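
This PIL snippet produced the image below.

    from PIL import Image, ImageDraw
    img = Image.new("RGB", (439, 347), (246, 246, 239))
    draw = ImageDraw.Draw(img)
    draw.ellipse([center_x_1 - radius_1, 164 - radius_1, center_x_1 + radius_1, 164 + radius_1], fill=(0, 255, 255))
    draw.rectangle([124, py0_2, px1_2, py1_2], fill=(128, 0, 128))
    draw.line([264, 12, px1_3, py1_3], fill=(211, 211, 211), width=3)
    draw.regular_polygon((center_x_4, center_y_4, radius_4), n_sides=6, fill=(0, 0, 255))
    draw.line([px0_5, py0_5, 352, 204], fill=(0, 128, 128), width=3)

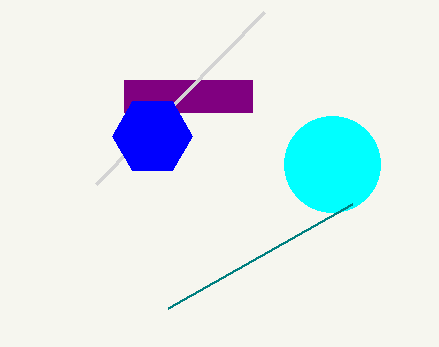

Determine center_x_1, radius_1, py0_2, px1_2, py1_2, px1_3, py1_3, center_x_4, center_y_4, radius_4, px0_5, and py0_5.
center_x_1 = 332
radius_1 = 48
py0_2 = 80
px1_2 = 252
py1_2 = 112
px1_3 = 96
py1_3 = 184
center_x_4 = 152
center_y_4 = 136
radius_4 = 40
px0_5 = 168
py0_5 = 308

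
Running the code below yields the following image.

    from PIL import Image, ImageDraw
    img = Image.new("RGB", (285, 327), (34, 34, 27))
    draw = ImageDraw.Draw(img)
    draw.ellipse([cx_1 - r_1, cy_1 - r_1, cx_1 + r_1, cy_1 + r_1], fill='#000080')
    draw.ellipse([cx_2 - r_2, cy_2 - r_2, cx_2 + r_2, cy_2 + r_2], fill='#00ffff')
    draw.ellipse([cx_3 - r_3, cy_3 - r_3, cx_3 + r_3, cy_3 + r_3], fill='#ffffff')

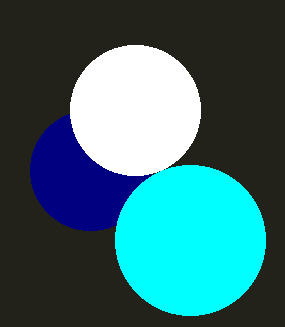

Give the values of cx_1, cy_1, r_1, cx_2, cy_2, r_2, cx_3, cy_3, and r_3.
cx_1 = 90; cy_1 = 170; r_1 = 60; cx_2 = 190; cy_2 = 240; r_2 = 75; cx_3 = 135; cy_3 = 110; r_3 = 65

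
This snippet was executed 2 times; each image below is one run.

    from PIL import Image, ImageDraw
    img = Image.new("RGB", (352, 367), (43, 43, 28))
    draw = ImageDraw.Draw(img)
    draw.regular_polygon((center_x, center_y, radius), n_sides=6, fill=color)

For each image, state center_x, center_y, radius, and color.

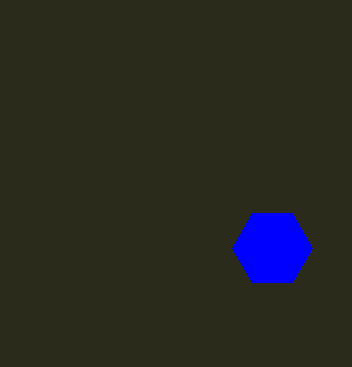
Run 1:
center_x = 272, center_y = 248, radius = 40, color = 'blue'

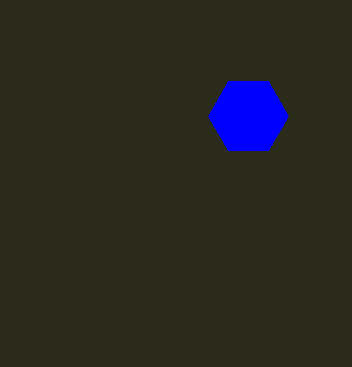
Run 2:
center_x = 248; center_y = 116; radius = 40; color = 'blue'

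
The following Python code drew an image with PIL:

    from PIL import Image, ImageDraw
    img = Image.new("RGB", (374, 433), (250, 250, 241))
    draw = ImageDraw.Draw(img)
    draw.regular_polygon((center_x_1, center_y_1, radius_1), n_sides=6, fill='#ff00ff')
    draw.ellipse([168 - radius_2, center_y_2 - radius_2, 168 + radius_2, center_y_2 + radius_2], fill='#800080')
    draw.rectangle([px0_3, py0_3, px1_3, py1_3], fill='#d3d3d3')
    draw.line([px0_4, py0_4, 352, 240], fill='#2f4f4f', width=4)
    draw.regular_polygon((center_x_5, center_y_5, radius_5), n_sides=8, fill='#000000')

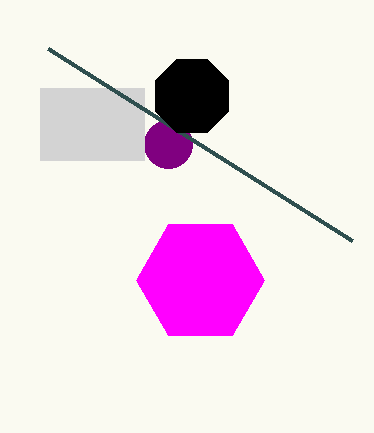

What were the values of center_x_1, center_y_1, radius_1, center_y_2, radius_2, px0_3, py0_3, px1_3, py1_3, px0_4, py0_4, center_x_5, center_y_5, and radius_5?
center_x_1 = 200; center_y_1 = 280; radius_1 = 64; center_y_2 = 144; radius_2 = 24; px0_3 = 40; py0_3 = 88; px1_3 = 144; py1_3 = 160; px0_4 = 48; py0_4 = 48; center_x_5 = 192; center_y_5 = 96; radius_5 = 40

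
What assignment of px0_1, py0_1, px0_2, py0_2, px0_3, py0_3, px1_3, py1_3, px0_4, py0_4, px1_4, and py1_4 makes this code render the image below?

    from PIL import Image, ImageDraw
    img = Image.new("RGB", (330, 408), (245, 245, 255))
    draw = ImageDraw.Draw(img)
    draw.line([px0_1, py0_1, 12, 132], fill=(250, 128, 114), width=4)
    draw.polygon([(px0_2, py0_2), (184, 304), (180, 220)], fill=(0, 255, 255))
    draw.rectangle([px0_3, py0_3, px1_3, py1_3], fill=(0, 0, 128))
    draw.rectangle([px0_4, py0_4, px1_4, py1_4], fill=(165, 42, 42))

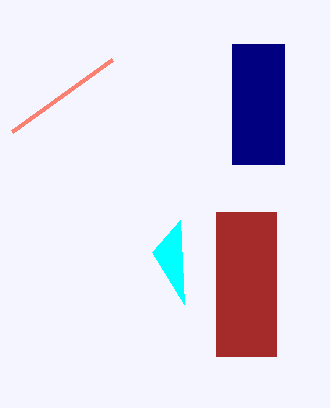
px0_1 = 112; py0_1 = 60; px0_2 = 152; py0_2 = 252; px0_3 = 232; py0_3 = 44; px1_3 = 284; py1_3 = 164; px0_4 = 216; py0_4 = 212; px1_4 = 276; py1_4 = 356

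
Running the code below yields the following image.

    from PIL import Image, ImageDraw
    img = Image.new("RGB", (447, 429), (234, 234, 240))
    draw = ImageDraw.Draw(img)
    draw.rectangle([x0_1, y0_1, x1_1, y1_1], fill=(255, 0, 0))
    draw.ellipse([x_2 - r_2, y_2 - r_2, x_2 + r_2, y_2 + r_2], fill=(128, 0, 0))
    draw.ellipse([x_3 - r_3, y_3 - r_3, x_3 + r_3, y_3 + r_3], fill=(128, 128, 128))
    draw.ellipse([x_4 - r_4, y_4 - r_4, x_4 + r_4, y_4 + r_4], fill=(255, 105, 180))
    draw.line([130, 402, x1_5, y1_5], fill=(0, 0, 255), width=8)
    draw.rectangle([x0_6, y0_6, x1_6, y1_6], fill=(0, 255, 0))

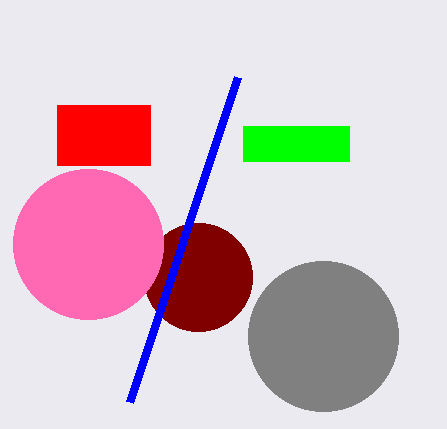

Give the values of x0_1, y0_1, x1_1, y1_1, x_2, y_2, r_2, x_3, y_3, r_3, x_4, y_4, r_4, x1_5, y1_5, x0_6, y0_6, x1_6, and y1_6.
x0_1 = 57, y0_1 = 105, x1_1 = 150, y1_1 = 165, x_2 = 198, y_2 = 277, r_2 = 54, x_3 = 323, y_3 = 336, r_3 = 75, x_4 = 88, y_4 = 244, r_4 = 75, x1_5 = 238, y1_5 = 77, x0_6 = 243, y0_6 = 126, x1_6 = 349, y1_6 = 161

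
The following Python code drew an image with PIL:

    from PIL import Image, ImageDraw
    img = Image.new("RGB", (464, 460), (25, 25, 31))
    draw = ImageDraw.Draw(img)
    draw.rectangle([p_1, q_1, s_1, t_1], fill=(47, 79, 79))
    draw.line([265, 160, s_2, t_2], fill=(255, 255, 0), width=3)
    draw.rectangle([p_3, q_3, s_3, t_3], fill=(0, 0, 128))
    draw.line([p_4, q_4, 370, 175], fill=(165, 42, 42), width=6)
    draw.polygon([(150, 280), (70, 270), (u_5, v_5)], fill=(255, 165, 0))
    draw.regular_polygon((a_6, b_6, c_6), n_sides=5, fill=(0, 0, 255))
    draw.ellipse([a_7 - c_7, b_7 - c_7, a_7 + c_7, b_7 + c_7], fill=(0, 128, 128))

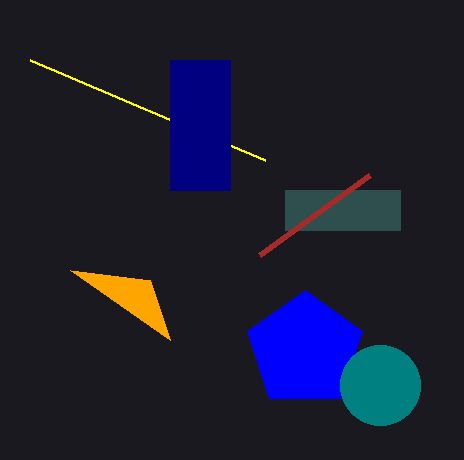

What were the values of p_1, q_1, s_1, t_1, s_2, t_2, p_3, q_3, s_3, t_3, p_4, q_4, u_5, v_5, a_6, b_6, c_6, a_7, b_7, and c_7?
p_1 = 285
q_1 = 190
s_1 = 400
t_1 = 230
s_2 = 30
t_2 = 60
p_3 = 170
q_3 = 60
s_3 = 230
t_3 = 190
p_4 = 260
q_4 = 255
u_5 = 170
v_5 = 340
a_6 = 305
b_6 = 350
c_6 = 60
a_7 = 380
b_7 = 385
c_7 = 40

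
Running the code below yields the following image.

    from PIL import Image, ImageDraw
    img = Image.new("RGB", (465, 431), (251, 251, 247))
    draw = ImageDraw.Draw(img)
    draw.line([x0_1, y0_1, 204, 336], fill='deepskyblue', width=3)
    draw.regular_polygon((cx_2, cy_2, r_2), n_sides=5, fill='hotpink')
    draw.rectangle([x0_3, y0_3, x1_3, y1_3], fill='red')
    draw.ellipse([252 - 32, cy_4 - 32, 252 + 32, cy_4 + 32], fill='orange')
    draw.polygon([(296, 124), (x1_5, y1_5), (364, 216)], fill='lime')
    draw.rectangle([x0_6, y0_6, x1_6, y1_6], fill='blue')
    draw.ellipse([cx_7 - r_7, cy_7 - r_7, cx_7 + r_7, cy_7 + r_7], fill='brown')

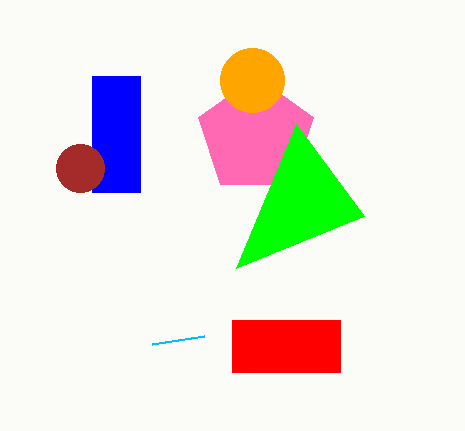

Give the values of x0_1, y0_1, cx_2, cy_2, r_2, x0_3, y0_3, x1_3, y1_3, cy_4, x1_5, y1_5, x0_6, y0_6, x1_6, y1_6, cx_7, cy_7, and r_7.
x0_1 = 152, y0_1 = 344, cx_2 = 256, cy_2 = 136, r_2 = 60, x0_3 = 232, y0_3 = 320, x1_3 = 340, y1_3 = 372, cy_4 = 80, x1_5 = 236, y1_5 = 268, x0_6 = 92, y0_6 = 76, x1_6 = 140, y1_6 = 192, cx_7 = 80, cy_7 = 168, r_7 = 24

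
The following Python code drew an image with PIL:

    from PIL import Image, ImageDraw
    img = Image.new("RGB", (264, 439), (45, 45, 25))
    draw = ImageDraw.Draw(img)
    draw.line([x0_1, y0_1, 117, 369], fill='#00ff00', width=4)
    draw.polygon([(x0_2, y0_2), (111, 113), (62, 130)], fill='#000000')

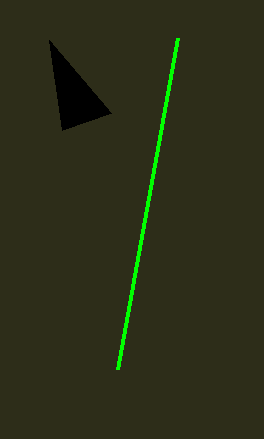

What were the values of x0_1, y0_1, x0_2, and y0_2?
x0_1 = 177; y0_1 = 38; x0_2 = 49; y0_2 = 40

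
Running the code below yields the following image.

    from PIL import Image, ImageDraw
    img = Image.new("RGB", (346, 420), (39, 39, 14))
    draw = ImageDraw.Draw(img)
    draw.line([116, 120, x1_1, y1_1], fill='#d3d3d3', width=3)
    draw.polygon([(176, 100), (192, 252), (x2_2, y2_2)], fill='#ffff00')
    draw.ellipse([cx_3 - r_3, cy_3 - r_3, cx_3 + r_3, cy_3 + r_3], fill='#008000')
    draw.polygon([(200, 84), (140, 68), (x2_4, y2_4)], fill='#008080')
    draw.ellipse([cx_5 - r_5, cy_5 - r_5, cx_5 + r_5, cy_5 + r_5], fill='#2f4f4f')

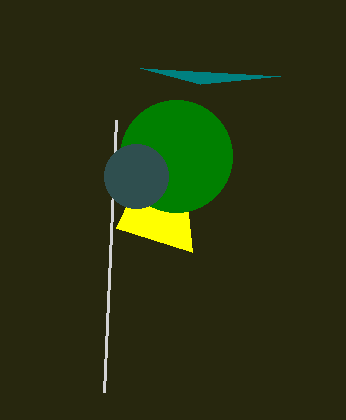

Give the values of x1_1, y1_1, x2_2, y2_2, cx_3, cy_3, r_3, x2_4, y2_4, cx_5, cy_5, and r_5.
x1_1 = 104
y1_1 = 392
x2_2 = 116
y2_2 = 228
cx_3 = 176
cy_3 = 156
r_3 = 56
x2_4 = 280
y2_4 = 76
cx_5 = 136
cy_5 = 176
r_5 = 32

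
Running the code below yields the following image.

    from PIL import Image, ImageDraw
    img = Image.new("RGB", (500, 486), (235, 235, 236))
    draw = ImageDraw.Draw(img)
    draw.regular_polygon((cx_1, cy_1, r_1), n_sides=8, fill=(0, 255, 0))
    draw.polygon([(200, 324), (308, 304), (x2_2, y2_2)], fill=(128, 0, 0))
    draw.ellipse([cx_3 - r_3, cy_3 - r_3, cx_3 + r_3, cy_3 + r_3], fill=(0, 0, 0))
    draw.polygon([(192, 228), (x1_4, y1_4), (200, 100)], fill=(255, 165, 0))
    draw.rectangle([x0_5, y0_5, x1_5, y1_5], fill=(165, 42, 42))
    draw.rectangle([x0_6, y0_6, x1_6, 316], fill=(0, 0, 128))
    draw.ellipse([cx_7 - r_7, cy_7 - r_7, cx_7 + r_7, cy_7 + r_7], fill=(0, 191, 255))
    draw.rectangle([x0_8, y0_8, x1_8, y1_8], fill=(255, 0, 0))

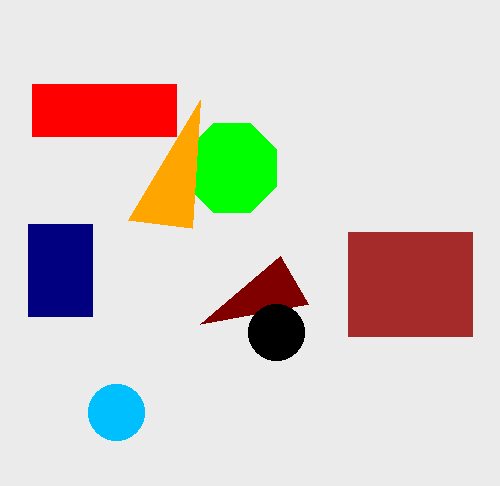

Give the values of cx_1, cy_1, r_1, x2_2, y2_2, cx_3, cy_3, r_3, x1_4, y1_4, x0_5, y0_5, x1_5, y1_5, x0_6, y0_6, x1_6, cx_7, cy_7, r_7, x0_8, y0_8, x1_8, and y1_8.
cx_1 = 232; cy_1 = 168; r_1 = 48; x2_2 = 280; y2_2 = 256; cx_3 = 276; cy_3 = 332; r_3 = 28; x1_4 = 128; y1_4 = 220; x0_5 = 348; y0_5 = 232; x1_5 = 472; y1_5 = 336; x0_6 = 28; y0_6 = 224; x1_6 = 92; cx_7 = 116; cy_7 = 412; r_7 = 28; x0_8 = 32; y0_8 = 84; x1_8 = 176; y1_8 = 136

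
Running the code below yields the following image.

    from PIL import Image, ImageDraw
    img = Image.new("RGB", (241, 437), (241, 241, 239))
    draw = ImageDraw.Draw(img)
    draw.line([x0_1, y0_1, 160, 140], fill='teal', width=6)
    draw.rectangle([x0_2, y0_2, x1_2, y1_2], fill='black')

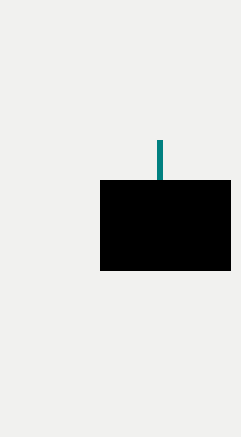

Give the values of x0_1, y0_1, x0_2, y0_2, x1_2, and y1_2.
x0_1 = 160; y0_1 = 180; x0_2 = 100; y0_2 = 180; x1_2 = 230; y1_2 = 270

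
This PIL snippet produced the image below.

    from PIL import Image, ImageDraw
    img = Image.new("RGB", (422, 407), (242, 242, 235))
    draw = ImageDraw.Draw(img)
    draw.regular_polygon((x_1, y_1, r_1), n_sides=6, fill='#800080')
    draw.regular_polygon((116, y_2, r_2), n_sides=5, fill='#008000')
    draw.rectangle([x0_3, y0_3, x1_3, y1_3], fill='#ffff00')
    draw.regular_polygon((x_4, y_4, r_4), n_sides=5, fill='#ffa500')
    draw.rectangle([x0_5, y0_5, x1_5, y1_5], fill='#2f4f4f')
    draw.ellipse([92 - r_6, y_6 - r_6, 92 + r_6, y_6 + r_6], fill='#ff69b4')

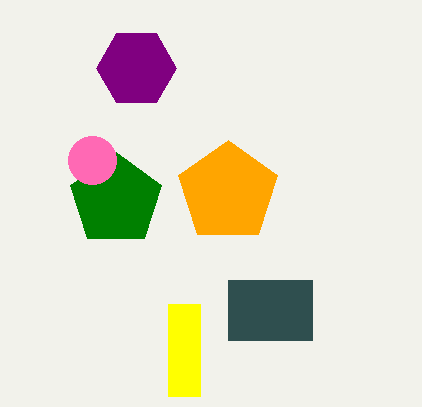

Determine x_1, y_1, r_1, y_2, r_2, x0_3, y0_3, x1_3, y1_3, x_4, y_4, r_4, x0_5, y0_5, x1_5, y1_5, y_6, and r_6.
x_1 = 136; y_1 = 68; r_1 = 40; y_2 = 200; r_2 = 48; x0_3 = 168; y0_3 = 304; x1_3 = 200; y1_3 = 396; x_4 = 228; y_4 = 192; r_4 = 52; x0_5 = 228; y0_5 = 280; x1_5 = 312; y1_5 = 340; y_6 = 160; r_6 = 24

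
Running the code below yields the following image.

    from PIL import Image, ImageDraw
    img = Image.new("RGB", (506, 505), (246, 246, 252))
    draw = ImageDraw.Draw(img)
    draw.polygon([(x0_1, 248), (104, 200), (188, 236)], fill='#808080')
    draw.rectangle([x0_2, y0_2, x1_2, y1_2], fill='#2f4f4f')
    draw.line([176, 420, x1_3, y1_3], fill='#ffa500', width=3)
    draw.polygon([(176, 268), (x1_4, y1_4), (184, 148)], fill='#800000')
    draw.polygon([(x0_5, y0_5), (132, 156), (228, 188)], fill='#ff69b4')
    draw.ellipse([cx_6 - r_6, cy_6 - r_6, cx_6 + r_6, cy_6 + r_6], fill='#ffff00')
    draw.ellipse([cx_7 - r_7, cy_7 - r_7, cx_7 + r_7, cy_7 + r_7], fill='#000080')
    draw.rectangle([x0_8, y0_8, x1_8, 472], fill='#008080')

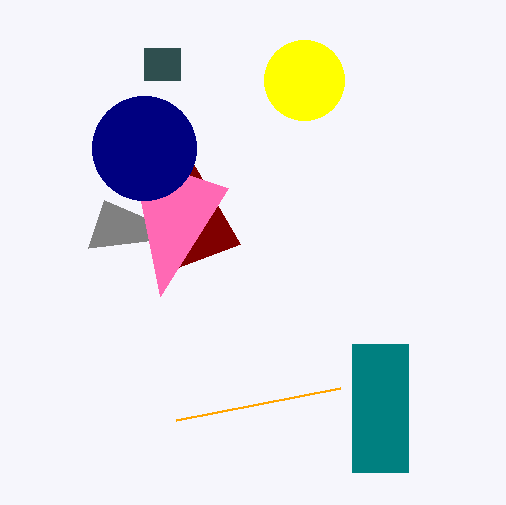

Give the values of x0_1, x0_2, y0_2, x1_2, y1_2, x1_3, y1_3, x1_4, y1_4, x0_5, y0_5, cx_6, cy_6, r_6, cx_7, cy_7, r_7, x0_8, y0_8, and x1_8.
x0_1 = 88, x0_2 = 144, y0_2 = 48, x1_2 = 180, y1_2 = 80, x1_3 = 340, y1_3 = 388, x1_4 = 240, y1_4 = 244, x0_5 = 160, y0_5 = 296, cx_6 = 304, cy_6 = 80, r_6 = 40, cx_7 = 144, cy_7 = 148, r_7 = 52, x0_8 = 352, y0_8 = 344, x1_8 = 408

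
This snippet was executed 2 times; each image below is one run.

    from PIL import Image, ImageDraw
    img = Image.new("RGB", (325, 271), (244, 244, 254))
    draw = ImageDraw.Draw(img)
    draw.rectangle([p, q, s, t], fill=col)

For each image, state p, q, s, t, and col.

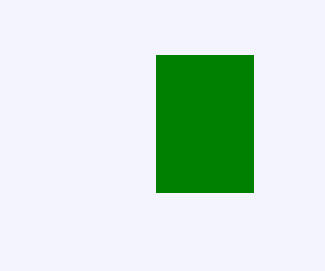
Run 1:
p = 156; q = 55; s = 253; t = 192; col = 'green'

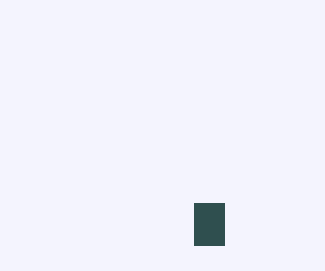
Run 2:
p = 194
q = 203
s = 224
t = 245
col = 'darkslategray'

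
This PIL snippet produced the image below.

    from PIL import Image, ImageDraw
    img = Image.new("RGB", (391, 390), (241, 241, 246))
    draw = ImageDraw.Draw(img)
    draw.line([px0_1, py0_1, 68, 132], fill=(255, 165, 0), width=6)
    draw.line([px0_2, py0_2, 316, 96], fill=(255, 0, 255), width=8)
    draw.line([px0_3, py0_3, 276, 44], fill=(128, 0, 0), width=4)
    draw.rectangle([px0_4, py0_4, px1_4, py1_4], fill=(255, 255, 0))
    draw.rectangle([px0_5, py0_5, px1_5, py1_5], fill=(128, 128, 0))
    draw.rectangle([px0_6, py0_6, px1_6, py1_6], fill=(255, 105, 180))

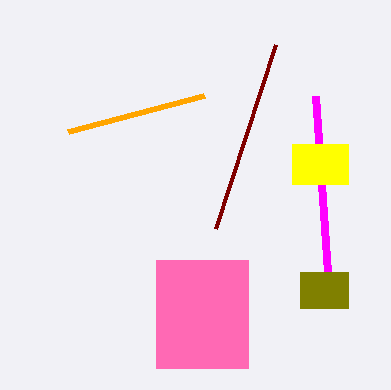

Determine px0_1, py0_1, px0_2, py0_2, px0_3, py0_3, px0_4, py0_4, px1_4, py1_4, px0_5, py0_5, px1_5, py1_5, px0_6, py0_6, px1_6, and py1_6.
px0_1 = 204, py0_1 = 96, px0_2 = 328, py0_2 = 272, px0_3 = 216, py0_3 = 228, px0_4 = 292, py0_4 = 144, px1_4 = 348, py1_4 = 184, px0_5 = 300, py0_5 = 272, px1_5 = 348, py1_5 = 308, px0_6 = 156, py0_6 = 260, px1_6 = 248, py1_6 = 368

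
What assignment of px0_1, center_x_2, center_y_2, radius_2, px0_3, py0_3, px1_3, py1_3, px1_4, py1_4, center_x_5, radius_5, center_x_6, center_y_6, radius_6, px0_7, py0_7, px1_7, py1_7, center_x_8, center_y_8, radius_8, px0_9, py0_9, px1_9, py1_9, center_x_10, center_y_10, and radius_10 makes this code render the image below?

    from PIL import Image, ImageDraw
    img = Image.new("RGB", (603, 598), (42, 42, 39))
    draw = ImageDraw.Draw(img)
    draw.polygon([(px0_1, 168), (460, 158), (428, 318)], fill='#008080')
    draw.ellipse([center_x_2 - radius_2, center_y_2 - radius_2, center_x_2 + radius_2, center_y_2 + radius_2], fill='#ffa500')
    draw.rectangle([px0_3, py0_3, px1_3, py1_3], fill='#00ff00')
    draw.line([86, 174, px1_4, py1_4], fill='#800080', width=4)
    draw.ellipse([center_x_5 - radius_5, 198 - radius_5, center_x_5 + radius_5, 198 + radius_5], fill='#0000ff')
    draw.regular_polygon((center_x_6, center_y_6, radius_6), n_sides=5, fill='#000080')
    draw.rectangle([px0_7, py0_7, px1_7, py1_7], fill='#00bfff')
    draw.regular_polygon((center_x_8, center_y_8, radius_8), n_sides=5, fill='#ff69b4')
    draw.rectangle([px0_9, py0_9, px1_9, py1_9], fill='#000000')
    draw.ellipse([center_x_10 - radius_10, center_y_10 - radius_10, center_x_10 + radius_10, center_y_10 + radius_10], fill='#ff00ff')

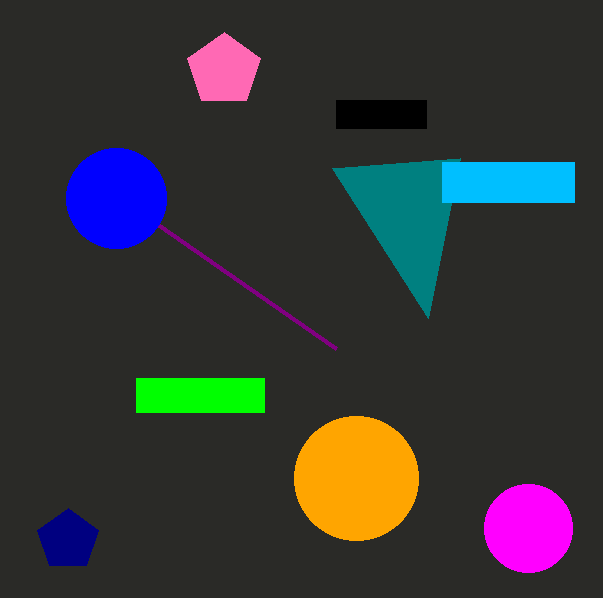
px0_1 = 332, center_x_2 = 356, center_y_2 = 478, radius_2 = 62, px0_3 = 136, py0_3 = 378, px1_3 = 264, py1_3 = 412, px1_4 = 336, py1_4 = 348, center_x_5 = 116, radius_5 = 50, center_x_6 = 68, center_y_6 = 540, radius_6 = 32, px0_7 = 442, py0_7 = 162, px1_7 = 574, py1_7 = 202, center_x_8 = 224, center_y_8 = 70, radius_8 = 38, px0_9 = 336, py0_9 = 100, px1_9 = 426, py1_9 = 128, center_x_10 = 528, center_y_10 = 528, radius_10 = 44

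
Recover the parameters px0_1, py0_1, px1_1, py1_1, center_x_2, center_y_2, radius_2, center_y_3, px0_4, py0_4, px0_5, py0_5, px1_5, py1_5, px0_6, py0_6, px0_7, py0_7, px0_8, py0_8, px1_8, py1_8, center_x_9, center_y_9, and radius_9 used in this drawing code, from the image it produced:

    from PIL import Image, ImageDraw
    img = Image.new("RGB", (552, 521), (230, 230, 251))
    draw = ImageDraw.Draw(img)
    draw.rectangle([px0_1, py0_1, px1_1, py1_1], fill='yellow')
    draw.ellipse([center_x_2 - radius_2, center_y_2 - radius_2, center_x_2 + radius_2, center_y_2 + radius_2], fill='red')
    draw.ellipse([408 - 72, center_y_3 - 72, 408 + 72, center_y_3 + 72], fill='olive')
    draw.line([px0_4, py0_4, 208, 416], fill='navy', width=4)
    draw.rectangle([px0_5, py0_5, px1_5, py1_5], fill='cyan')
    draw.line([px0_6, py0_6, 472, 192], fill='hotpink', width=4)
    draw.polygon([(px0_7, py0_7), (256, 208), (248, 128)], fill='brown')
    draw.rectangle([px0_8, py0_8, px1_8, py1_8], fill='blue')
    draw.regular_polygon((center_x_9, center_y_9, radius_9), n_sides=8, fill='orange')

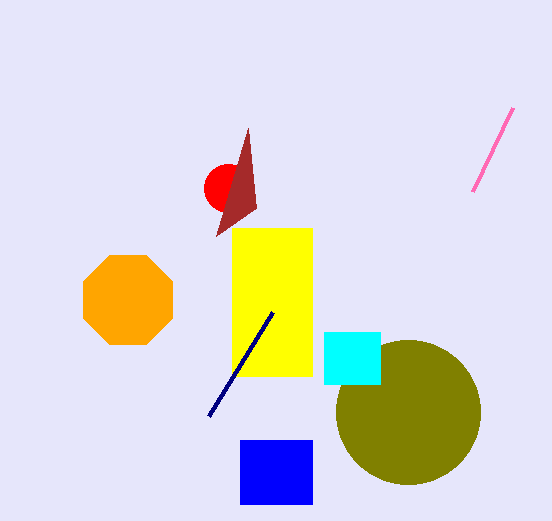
px0_1 = 232, py0_1 = 228, px1_1 = 312, py1_1 = 376, center_x_2 = 228, center_y_2 = 188, radius_2 = 24, center_y_3 = 412, px0_4 = 272, py0_4 = 312, px0_5 = 324, py0_5 = 332, px1_5 = 380, py1_5 = 384, px0_6 = 512, py0_6 = 108, px0_7 = 216, py0_7 = 236, px0_8 = 240, py0_8 = 440, px1_8 = 312, py1_8 = 504, center_x_9 = 128, center_y_9 = 300, radius_9 = 48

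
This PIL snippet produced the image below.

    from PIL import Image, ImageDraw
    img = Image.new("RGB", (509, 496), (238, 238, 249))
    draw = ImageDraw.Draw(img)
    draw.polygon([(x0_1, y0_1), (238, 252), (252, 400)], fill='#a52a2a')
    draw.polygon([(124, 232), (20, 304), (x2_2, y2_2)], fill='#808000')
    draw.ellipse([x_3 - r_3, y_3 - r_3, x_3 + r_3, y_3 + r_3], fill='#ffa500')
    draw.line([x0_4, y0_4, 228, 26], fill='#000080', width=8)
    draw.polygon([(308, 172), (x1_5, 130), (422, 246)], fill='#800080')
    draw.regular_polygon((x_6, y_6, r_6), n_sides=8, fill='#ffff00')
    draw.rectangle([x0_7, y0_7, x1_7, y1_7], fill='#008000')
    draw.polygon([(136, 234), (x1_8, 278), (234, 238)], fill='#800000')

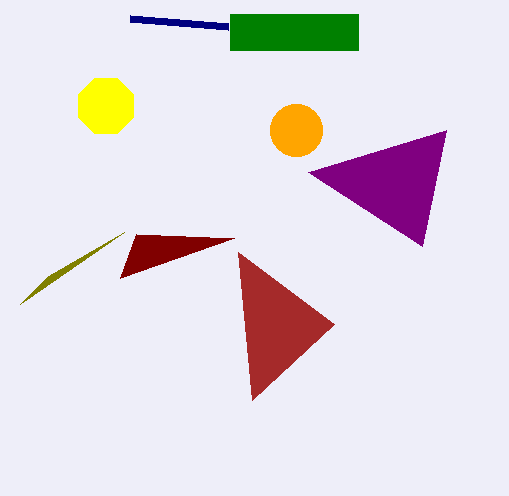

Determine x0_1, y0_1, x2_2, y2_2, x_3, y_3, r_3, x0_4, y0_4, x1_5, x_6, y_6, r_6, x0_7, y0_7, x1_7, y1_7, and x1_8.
x0_1 = 334
y0_1 = 324
x2_2 = 48
y2_2 = 276
x_3 = 296
y_3 = 130
r_3 = 26
x0_4 = 130
y0_4 = 18
x1_5 = 446
x_6 = 106
y_6 = 106
r_6 = 30
x0_7 = 230
y0_7 = 14
x1_7 = 358
y1_7 = 50
x1_8 = 120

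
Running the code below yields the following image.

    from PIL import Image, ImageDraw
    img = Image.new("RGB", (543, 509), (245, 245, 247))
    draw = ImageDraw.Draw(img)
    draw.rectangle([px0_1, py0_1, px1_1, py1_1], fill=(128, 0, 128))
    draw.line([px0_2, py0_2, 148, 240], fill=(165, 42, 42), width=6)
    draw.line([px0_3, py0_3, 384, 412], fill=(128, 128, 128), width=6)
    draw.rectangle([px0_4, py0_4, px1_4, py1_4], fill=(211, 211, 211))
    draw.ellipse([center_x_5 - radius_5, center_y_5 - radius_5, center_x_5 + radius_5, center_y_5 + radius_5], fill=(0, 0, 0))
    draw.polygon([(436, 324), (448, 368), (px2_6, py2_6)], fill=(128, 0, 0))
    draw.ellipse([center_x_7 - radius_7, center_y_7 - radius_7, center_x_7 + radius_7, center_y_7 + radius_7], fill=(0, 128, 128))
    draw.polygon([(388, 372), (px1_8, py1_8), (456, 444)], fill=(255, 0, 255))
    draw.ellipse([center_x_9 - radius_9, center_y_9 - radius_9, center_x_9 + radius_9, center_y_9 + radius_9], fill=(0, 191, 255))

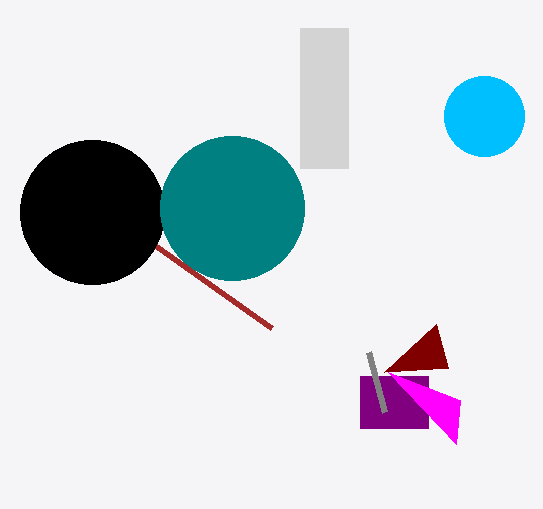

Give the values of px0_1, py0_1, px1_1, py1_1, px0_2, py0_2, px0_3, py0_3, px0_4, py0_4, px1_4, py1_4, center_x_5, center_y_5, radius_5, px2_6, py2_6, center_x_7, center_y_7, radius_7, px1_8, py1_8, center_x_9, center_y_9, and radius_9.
px0_1 = 360; py0_1 = 376; px1_1 = 428; py1_1 = 428; px0_2 = 272; py0_2 = 328; px0_3 = 368; py0_3 = 352; px0_4 = 300; py0_4 = 28; px1_4 = 348; py1_4 = 168; center_x_5 = 92; center_y_5 = 212; radius_5 = 72; px2_6 = 384; py2_6 = 372; center_x_7 = 232; center_y_7 = 208; radius_7 = 72; px1_8 = 460; py1_8 = 400; center_x_9 = 484; center_y_9 = 116; radius_9 = 40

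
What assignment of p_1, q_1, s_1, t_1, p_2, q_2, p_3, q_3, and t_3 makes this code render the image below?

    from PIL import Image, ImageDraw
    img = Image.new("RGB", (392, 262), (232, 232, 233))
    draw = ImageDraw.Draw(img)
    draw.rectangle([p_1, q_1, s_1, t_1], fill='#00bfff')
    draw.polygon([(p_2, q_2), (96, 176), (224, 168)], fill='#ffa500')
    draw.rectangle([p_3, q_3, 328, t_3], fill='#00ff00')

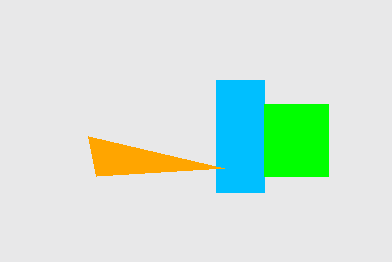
p_1 = 216; q_1 = 80; s_1 = 264; t_1 = 192; p_2 = 88; q_2 = 136; p_3 = 264; q_3 = 104; t_3 = 176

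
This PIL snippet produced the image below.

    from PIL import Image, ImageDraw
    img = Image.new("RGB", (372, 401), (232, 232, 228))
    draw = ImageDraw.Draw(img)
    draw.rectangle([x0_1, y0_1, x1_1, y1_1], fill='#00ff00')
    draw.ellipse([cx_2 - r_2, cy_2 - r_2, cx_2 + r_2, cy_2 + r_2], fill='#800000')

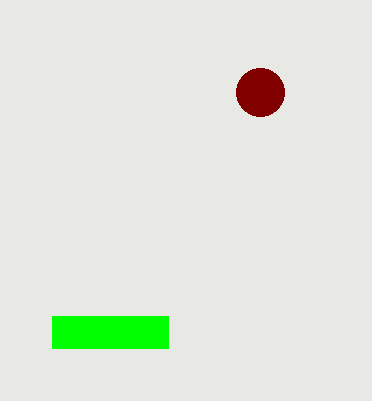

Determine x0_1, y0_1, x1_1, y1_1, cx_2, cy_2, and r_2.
x0_1 = 52, y0_1 = 316, x1_1 = 168, y1_1 = 348, cx_2 = 260, cy_2 = 92, r_2 = 24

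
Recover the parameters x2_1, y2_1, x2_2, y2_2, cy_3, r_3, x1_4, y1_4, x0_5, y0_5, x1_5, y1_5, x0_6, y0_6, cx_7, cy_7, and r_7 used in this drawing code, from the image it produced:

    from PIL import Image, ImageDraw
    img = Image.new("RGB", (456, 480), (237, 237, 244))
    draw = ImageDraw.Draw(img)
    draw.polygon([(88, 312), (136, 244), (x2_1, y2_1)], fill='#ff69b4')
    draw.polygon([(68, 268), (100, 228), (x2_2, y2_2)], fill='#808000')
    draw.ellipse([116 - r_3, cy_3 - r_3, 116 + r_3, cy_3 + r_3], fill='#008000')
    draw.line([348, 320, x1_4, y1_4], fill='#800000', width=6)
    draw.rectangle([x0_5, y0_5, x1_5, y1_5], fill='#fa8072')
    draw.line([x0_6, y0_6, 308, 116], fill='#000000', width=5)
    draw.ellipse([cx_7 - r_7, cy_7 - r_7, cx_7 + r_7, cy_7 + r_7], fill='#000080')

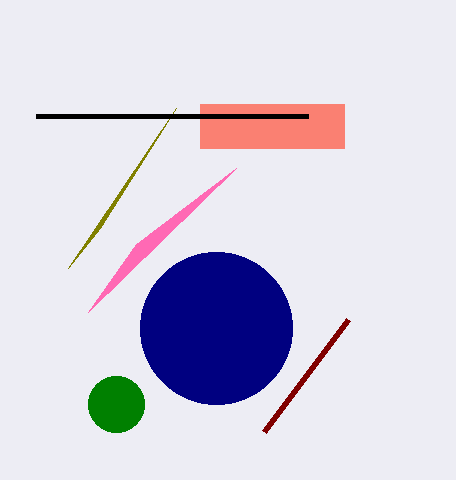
x2_1 = 236, y2_1 = 168, x2_2 = 176, y2_2 = 108, cy_3 = 404, r_3 = 28, x1_4 = 264, y1_4 = 432, x0_5 = 200, y0_5 = 104, x1_5 = 344, y1_5 = 148, x0_6 = 36, y0_6 = 116, cx_7 = 216, cy_7 = 328, r_7 = 76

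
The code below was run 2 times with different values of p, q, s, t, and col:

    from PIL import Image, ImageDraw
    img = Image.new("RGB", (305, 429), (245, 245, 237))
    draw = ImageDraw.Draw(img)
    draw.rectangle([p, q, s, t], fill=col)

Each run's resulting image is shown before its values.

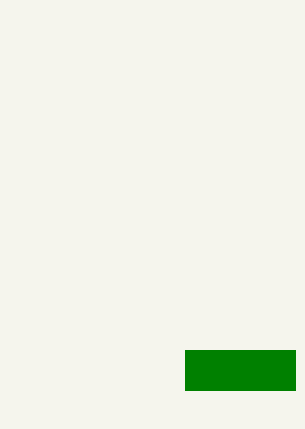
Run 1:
p = 185, q = 350, s = 295, t = 390, col = 'green'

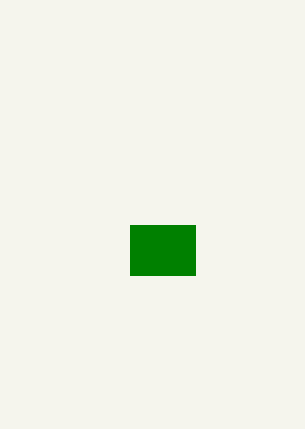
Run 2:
p = 130
q = 225
s = 195
t = 275
col = 'green'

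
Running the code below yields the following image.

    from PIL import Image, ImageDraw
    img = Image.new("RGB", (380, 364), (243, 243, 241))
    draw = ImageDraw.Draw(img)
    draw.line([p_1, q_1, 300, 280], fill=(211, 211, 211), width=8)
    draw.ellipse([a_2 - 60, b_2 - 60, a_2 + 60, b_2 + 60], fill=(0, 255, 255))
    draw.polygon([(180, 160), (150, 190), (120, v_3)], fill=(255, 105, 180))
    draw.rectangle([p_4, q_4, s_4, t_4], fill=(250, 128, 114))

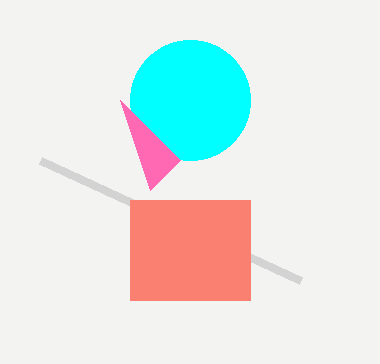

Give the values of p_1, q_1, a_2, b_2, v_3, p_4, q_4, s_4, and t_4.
p_1 = 40; q_1 = 160; a_2 = 190; b_2 = 100; v_3 = 100; p_4 = 130; q_4 = 200; s_4 = 250; t_4 = 300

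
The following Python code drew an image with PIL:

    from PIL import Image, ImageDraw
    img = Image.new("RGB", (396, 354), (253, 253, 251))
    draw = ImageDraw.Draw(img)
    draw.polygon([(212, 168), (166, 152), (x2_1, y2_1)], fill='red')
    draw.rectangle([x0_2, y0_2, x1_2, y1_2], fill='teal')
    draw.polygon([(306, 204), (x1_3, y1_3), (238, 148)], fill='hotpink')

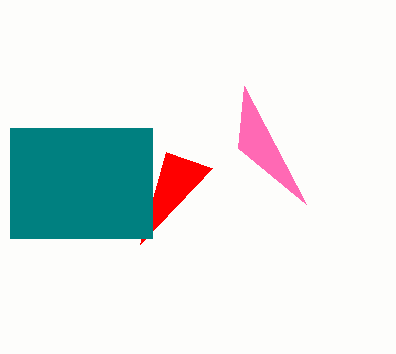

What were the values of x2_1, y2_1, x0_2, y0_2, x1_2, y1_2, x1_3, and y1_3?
x2_1 = 140; y2_1 = 244; x0_2 = 10; y0_2 = 128; x1_2 = 152; y1_2 = 238; x1_3 = 244; y1_3 = 86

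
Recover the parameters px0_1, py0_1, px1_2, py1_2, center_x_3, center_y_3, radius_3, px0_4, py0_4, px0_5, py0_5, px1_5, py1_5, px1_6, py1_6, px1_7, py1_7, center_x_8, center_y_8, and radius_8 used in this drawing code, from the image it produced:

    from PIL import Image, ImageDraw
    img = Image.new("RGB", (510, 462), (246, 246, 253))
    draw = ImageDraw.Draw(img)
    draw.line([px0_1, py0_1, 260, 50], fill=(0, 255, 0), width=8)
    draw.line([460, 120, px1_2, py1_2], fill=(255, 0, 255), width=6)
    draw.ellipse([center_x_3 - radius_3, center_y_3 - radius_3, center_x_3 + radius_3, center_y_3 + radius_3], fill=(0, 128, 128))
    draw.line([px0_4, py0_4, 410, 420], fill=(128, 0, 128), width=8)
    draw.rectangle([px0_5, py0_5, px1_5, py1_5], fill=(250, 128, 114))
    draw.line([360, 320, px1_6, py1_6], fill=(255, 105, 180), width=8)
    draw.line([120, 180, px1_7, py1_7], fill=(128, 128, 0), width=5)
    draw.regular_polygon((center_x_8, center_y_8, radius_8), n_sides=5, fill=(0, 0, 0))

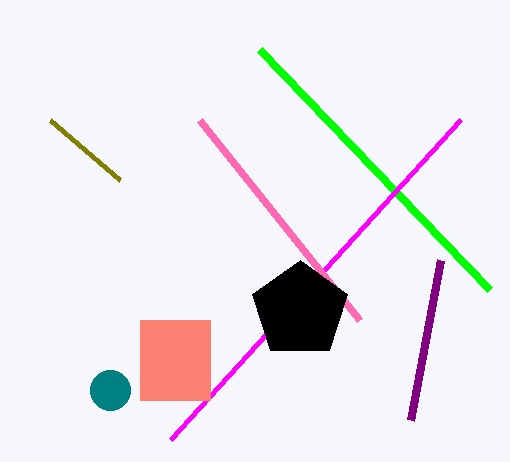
px0_1 = 490
py0_1 = 290
px1_2 = 170
py1_2 = 440
center_x_3 = 110
center_y_3 = 390
radius_3 = 20
px0_4 = 440
py0_4 = 260
px0_5 = 140
py0_5 = 320
px1_5 = 210
py1_5 = 400
px1_6 = 200
py1_6 = 120
px1_7 = 50
py1_7 = 120
center_x_8 = 300
center_y_8 = 310
radius_8 = 50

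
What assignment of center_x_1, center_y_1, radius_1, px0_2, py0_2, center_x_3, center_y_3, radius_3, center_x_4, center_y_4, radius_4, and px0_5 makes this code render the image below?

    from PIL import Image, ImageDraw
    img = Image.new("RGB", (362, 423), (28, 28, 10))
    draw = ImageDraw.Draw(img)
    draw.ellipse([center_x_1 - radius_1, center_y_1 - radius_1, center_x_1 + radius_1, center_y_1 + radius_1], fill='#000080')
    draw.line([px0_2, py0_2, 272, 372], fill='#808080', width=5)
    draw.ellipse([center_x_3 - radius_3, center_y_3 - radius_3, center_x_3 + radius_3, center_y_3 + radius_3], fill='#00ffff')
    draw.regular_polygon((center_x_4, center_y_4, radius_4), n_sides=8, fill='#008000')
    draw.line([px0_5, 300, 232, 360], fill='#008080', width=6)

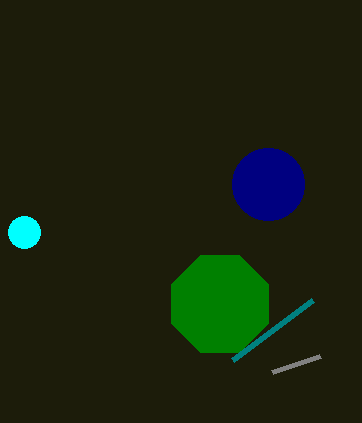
center_x_1 = 268; center_y_1 = 184; radius_1 = 36; px0_2 = 320; py0_2 = 356; center_x_3 = 24; center_y_3 = 232; radius_3 = 16; center_x_4 = 220; center_y_4 = 304; radius_4 = 52; px0_5 = 312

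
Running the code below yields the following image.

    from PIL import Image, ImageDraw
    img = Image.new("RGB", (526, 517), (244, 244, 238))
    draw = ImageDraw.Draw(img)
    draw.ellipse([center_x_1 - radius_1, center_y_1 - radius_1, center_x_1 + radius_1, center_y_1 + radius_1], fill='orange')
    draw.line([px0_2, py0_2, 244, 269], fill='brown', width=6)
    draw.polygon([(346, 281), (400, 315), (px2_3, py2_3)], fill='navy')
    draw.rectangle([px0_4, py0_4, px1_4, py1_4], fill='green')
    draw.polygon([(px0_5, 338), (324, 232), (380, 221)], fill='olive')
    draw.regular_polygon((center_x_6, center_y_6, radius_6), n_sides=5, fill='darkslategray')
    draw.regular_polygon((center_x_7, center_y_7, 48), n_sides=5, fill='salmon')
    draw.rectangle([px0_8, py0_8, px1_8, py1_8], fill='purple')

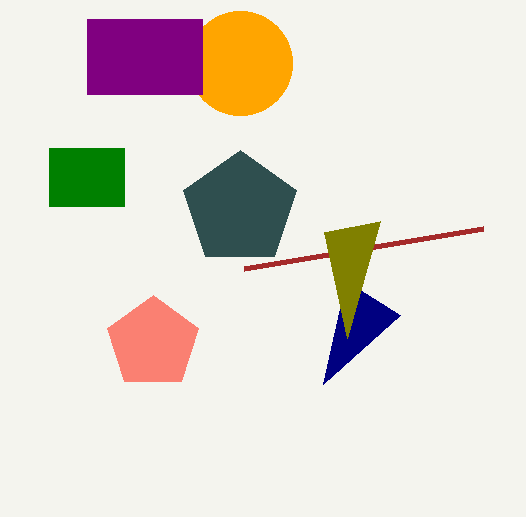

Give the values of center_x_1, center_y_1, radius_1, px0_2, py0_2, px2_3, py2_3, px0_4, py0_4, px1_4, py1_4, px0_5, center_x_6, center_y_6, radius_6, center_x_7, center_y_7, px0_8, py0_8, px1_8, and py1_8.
center_x_1 = 240; center_y_1 = 63; radius_1 = 52; px0_2 = 483; py0_2 = 229; px2_3 = 323; py2_3 = 384; px0_4 = 49; py0_4 = 148; px1_4 = 124; py1_4 = 206; px0_5 = 347; center_x_6 = 240; center_y_6 = 209; radius_6 = 59; center_x_7 = 153; center_y_7 = 343; px0_8 = 87; py0_8 = 19; px1_8 = 202; py1_8 = 94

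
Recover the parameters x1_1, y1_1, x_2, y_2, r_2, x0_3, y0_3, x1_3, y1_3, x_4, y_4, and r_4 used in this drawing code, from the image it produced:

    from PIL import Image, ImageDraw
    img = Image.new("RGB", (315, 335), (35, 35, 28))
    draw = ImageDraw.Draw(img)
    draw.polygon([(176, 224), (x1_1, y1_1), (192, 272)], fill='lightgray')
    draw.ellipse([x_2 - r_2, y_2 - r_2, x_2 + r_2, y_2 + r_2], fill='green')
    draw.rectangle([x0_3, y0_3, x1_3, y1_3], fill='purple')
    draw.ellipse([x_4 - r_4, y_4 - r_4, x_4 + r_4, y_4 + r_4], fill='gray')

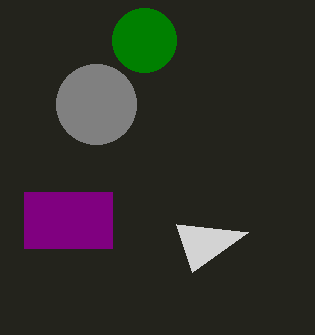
x1_1 = 248; y1_1 = 232; x_2 = 144; y_2 = 40; r_2 = 32; x0_3 = 24; y0_3 = 192; x1_3 = 112; y1_3 = 248; x_4 = 96; y_4 = 104; r_4 = 40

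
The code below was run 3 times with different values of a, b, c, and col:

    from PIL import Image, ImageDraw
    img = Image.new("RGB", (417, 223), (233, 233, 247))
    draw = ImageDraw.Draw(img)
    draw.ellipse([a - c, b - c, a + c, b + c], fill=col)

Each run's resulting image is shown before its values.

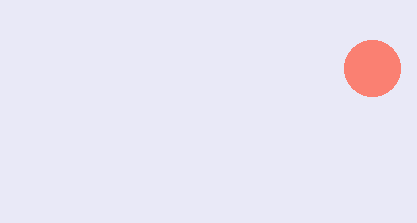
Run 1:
a = 372
b = 68
c = 28
col = 'salmon'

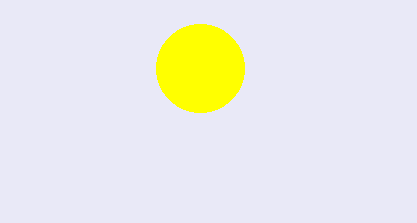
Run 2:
a = 200, b = 68, c = 44, col = 'yellow'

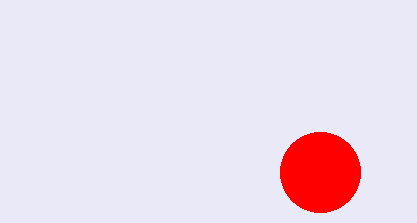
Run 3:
a = 320
b = 172
c = 40
col = 'red'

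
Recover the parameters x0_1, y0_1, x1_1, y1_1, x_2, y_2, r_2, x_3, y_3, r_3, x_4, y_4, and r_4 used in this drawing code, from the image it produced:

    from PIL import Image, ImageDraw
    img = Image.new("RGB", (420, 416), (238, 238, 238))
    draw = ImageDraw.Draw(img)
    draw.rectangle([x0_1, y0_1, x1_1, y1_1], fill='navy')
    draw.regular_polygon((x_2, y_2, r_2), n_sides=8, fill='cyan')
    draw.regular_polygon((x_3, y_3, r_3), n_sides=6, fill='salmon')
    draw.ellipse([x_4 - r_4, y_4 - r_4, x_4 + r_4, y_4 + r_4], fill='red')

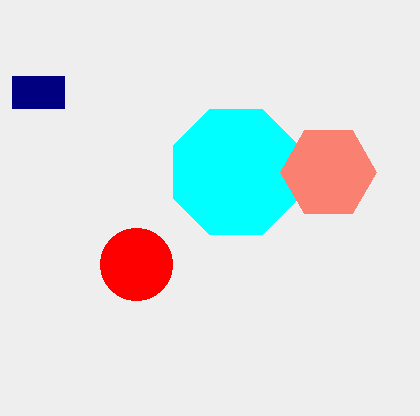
x0_1 = 12, y0_1 = 76, x1_1 = 64, y1_1 = 108, x_2 = 236, y_2 = 172, r_2 = 68, x_3 = 328, y_3 = 172, r_3 = 48, x_4 = 136, y_4 = 264, r_4 = 36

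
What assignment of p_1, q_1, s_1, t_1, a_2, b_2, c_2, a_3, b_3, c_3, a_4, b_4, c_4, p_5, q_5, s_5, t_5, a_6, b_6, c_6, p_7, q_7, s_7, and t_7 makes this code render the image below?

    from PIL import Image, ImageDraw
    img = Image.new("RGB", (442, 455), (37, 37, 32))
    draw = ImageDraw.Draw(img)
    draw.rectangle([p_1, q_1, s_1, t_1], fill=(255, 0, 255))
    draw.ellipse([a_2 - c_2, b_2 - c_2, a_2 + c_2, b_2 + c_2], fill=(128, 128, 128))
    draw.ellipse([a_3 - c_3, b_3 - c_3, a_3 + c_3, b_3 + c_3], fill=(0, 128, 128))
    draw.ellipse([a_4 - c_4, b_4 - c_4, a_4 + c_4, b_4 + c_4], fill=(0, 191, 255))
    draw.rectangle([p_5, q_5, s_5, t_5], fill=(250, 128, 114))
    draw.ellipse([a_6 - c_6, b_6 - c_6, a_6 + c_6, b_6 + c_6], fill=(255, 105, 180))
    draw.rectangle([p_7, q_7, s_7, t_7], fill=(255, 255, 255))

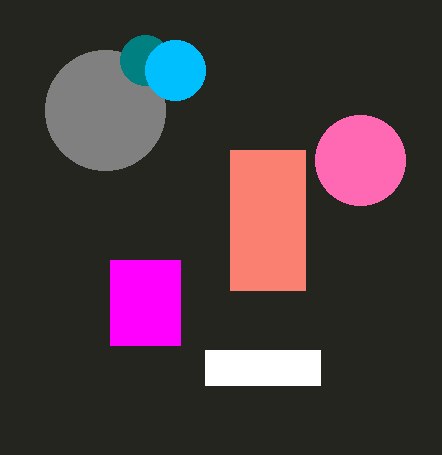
p_1 = 110
q_1 = 260
s_1 = 180
t_1 = 345
a_2 = 105
b_2 = 110
c_2 = 60
a_3 = 145
b_3 = 60
c_3 = 25
a_4 = 175
b_4 = 70
c_4 = 30
p_5 = 230
q_5 = 150
s_5 = 305
t_5 = 290
a_6 = 360
b_6 = 160
c_6 = 45
p_7 = 205
q_7 = 350
s_7 = 320
t_7 = 385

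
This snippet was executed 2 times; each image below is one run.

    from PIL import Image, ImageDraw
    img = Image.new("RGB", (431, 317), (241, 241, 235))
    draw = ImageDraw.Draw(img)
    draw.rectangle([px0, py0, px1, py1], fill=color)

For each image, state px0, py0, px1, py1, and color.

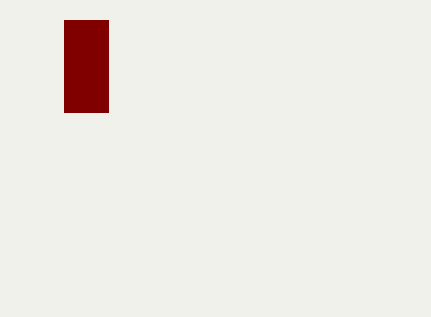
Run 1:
px0 = 64; py0 = 20; px1 = 108; py1 = 112; color = 'maroon'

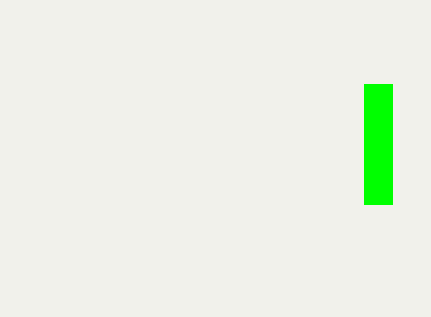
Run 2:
px0 = 364, py0 = 84, px1 = 392, py1 = 204, color = 'lime'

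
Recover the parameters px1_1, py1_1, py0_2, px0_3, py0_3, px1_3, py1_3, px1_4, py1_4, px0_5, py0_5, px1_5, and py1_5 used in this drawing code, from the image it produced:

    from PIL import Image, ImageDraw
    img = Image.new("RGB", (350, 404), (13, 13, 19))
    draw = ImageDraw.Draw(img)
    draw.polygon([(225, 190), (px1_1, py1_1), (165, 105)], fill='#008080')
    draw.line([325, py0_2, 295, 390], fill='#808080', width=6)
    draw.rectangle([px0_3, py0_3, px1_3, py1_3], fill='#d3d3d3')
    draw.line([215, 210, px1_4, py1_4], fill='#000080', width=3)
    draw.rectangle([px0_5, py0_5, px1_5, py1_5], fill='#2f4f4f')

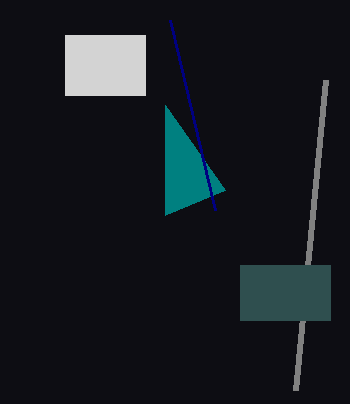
px1_1 = 165; py1_1 = 215; py0_2 = 80; px0_3 = 65; py0_3 = 35; px1_3 = 145; py1_3 = 95; px1_4 = 170; py1_4 = 20; px0_5 = 240; py0_5 = 265; px1_5 = 330; py1_5 = 320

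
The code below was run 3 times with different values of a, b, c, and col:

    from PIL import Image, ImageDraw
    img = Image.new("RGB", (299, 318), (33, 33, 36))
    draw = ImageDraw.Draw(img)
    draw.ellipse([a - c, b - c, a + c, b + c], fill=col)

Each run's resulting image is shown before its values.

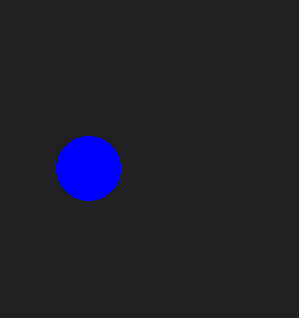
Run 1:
a = 88; b = 168; c = 32; col = 'blue'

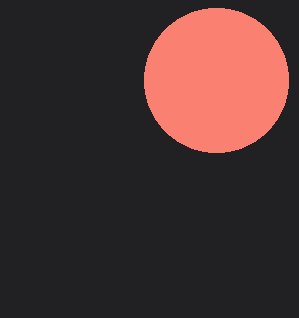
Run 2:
a = 216; b = 80; c = 72; col = 'salmon'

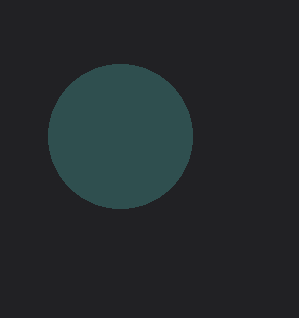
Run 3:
a = 120, b = 136, c = 72, col = 'darkslategray'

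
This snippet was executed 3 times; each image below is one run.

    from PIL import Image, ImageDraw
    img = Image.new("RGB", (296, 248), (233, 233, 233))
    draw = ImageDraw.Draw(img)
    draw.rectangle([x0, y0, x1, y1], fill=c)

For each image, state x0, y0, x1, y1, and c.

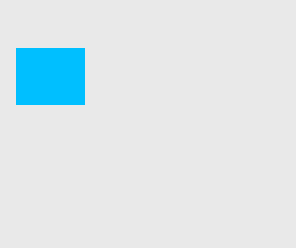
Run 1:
x0 = 16
y0 = 48
x1 = 84
y1 = 104
c = 'deepskyblue'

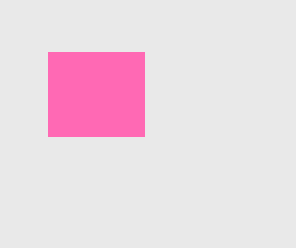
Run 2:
x0 = 48; y0 = 52; x1 = 144; y1 = 136; c = 'hotpink'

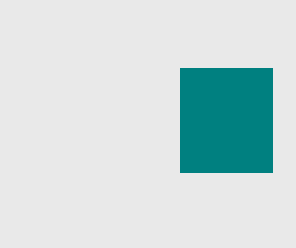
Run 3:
x0 = 180
y0 = 68
x1 = 272
y1 = 172
c = 'teal'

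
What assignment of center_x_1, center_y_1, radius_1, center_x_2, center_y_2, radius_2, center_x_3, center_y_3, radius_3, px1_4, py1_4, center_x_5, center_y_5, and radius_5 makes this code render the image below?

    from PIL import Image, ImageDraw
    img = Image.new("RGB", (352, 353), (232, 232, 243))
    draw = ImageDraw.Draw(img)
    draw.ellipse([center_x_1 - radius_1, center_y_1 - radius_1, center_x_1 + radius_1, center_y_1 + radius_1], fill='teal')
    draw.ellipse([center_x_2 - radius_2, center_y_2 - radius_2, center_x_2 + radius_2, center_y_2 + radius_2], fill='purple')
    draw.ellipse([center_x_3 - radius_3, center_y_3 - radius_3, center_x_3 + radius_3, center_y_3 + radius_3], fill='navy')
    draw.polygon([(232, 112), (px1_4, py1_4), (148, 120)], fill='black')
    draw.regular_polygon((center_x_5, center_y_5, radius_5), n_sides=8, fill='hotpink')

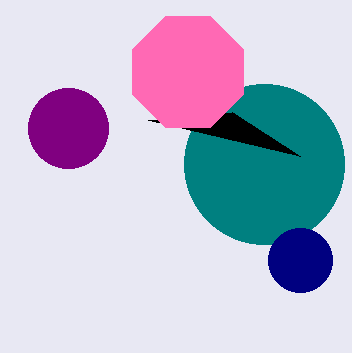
center_x_1 = 264
center_y_1 = 164
radius_1 = 80
center_x_2 = 68
center_y_2 = 128
radius_2 = 40
center_x_3 = 300
center_y_3 = 260
radius_3 = 32
px1_4 = 300
py1_4 = 156
center_x_5 = 188
center_y_5 = 72
radius_5 = 60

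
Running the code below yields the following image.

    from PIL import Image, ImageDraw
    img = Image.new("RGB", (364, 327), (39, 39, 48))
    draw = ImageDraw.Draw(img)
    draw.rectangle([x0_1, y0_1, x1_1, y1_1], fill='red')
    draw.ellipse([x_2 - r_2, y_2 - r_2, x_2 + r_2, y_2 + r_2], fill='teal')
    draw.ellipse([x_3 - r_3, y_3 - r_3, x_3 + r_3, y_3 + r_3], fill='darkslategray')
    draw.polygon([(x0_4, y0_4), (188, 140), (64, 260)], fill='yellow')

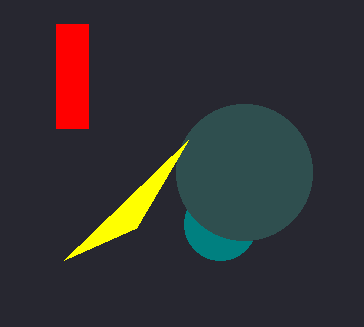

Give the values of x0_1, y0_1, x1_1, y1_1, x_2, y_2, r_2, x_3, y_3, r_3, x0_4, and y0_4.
x0_1 = 56; y0_1 = 24; x1_1 = 88; y1_1 = 128; x_2 = 220; y_2 = 224; r_2 = 36; x_3 = 244; y_3 = 172; r_3 = 68; x0_4 = 136; y0_4 = 228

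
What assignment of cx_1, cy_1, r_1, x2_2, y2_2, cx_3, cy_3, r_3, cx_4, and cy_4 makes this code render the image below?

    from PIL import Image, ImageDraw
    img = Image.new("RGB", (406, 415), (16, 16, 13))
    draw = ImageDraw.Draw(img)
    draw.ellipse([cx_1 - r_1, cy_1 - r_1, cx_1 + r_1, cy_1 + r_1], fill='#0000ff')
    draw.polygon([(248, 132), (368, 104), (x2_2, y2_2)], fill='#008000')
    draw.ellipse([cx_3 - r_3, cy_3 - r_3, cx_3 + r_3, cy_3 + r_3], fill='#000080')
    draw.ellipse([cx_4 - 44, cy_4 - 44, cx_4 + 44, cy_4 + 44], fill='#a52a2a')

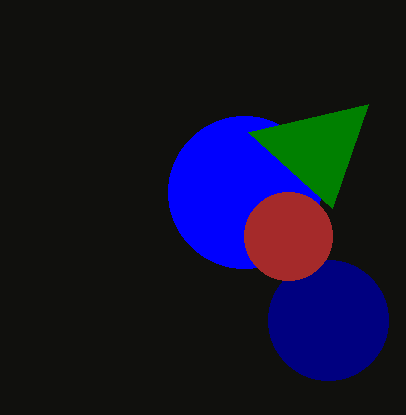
cx_1 = 244
cy_1 = 192
r_1 = 76
x2_2 = 332
y2_2 = 208
cx_3 = 328
cy_3 = 320
r_3 = 60
cx_4 = 288
cy_4 = 236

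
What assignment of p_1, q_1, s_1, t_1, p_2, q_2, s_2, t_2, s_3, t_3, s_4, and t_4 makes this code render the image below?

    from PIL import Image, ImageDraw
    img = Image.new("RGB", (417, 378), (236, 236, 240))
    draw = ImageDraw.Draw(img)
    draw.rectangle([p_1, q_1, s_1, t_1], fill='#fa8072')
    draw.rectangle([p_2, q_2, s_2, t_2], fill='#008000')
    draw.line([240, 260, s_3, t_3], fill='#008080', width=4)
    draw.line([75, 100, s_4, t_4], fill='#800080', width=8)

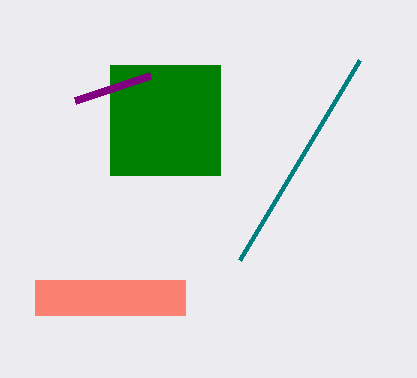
p_1 = 35
q_1 = 280
s_1 = 185
t_1 = 315
p_2 = 110
q_2 = 65
s_2 = 220
t_2 = 175
s_3 = 360
t_3 = 60
s_4 = 150
t_4 = 75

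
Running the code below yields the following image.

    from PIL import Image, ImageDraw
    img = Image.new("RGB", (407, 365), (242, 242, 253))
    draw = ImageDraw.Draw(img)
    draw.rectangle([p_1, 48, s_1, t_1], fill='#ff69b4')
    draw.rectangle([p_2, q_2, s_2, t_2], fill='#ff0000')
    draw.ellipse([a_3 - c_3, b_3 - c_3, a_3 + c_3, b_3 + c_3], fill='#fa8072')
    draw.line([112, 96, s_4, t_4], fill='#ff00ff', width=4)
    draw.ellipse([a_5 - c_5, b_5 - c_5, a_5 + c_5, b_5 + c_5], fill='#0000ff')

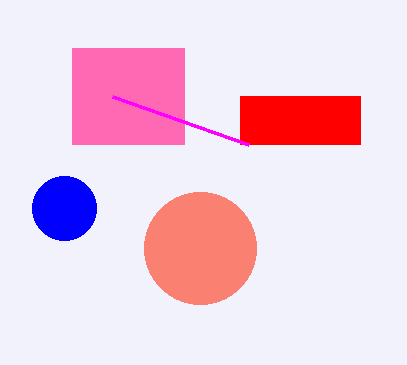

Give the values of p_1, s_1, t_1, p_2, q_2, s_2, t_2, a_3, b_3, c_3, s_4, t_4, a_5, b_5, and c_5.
p_1 = 72
s_1 = 184
t_1 = 144
p_2 = 240
q_2 = 96
s_2 = 360
t_2 = 144
a_3 = 200
b_3 = 248
c_3 = 56
s_4 = 248
t_4 = 144
a_5 = 64
b_5 = 208
c_5 = 32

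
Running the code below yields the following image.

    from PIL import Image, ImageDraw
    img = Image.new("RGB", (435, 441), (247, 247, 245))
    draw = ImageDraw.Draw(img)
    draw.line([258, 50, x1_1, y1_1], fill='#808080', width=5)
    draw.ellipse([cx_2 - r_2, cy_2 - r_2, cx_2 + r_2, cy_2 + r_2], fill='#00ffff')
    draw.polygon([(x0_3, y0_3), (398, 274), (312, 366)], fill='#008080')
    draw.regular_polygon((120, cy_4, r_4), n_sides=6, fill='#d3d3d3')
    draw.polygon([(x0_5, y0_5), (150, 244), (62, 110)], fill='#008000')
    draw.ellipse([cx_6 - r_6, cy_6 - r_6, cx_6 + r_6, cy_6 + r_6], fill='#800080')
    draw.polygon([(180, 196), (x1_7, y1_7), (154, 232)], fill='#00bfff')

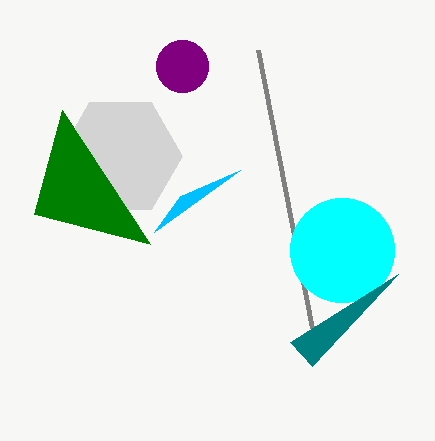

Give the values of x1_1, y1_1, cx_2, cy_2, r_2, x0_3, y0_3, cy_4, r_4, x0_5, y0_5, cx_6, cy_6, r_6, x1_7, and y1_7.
x1_1 = 312, y1_1 = 328, cx_2 = 342, cy_2 = 250, r_2 = 52, x0_3 = 290, y0_3 = 342, cy_4 = 156, r_4 = 62, x0_5 = 34, y0_5 = 214, cx_6 = 182, cy_6 = 66, r_6 = 26, x1_7 = 240, y1_7 = 170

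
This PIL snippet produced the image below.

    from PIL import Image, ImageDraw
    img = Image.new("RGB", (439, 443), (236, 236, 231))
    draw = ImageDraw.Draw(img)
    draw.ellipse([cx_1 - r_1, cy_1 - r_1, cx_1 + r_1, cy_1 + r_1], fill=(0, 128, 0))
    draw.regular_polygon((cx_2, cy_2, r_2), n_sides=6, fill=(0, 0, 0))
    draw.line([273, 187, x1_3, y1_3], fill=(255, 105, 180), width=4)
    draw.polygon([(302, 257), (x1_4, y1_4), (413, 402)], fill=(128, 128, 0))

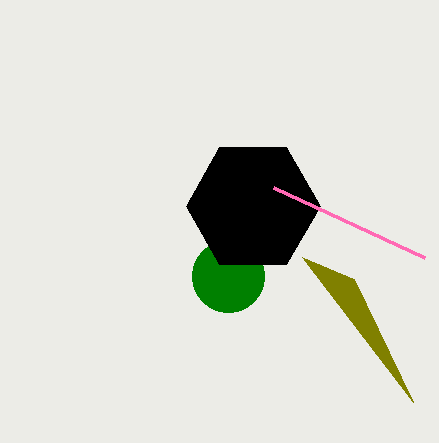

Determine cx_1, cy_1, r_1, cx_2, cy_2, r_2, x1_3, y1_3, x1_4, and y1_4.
cx_1 = 228
cy_1 = 276
r_1 = 36
cx_2 = 253
cy_2 = 206
r_2 = 67
x1_3 = 424
y1_3 = 257
x1_4 = 354
y1_4 = 279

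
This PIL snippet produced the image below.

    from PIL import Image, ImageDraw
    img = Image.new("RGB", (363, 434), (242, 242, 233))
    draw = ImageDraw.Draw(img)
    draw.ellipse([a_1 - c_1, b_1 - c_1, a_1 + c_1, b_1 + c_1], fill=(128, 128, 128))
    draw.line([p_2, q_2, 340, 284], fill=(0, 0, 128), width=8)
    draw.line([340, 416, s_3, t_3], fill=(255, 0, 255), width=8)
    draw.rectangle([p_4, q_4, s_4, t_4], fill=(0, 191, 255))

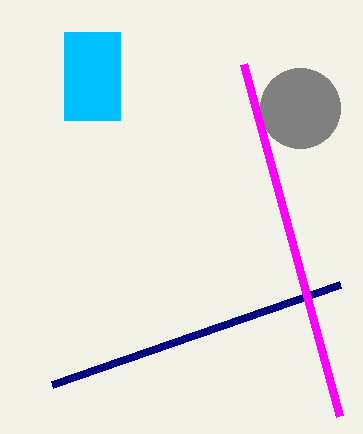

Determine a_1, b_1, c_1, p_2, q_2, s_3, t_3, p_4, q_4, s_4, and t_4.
a_1 = 300
b_1 = 108
c_1 = 40
p_2 = 52
q_2 = 384
s_3 = 244
t_3 = 64
p_4 = 64
q_4 = 32
s_4 = 120
t_4 = 120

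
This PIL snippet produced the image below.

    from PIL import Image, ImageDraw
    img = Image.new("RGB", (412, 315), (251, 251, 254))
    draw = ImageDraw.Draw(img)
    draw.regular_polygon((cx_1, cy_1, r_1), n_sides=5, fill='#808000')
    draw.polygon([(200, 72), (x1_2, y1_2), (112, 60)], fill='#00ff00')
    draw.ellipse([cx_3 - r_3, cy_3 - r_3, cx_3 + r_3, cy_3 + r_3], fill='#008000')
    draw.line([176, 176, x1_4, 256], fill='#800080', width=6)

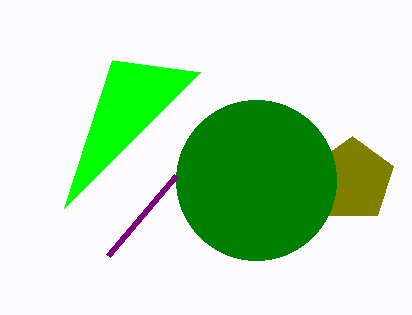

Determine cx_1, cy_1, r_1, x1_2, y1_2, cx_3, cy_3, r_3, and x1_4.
cx_1 = 352
cy_1 = 180
r_1 = 44
x1_2 = 64
y1_2 = 208
cx_3 = 256
cy_3 = 180
r_3 = 80
x1_4 = 108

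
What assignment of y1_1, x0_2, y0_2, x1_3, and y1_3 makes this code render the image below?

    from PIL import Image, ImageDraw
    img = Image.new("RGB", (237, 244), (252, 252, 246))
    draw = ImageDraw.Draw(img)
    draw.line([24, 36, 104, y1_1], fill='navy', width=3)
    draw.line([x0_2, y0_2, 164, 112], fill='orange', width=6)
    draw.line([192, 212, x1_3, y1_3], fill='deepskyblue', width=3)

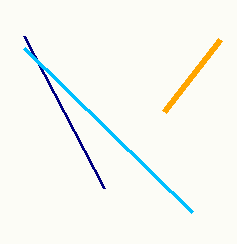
y1_1 = 188, x0_2 = 220, y0_2 = 40, x1_3 = 24, y1_3 = 48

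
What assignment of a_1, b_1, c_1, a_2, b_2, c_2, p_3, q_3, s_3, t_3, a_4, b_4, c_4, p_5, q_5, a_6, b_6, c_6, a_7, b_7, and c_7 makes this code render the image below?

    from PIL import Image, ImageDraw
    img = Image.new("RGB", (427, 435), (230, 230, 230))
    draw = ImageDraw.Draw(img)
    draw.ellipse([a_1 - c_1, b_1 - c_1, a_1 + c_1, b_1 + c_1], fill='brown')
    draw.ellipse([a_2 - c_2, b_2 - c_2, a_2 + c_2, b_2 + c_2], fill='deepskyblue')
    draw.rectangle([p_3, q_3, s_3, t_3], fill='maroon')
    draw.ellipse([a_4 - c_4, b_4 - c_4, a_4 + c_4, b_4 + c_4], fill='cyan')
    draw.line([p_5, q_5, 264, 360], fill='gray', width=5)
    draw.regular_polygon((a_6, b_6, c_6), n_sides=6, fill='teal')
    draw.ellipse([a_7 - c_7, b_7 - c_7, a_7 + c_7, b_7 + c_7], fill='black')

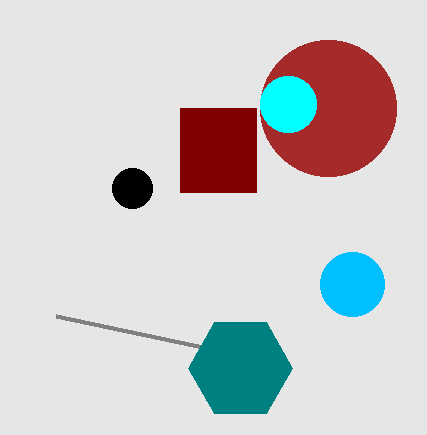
a_1 = 328
b_1 = 108
c_1 = 68
a_2 = 352
b_2 = 284
c_2 = 32
p_3 = 180
q_3 = 108
s_3 = 256
t_3 = 192
a_4 = 288
b_4 = 104
c_4 = 28
p_5 = 56
q_5 = 316
a_6 = 240
b_6 = 368
c_6 = 52
a_7 = 132
b_7 = 188
c_7 = 20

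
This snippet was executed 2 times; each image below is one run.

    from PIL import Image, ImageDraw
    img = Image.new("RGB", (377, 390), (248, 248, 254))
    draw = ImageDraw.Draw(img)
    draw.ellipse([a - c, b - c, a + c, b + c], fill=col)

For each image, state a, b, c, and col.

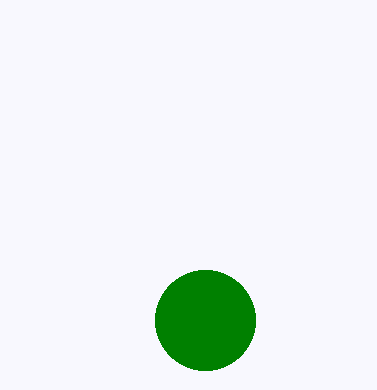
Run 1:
a = 205, b = 320, c = 50, col = 'green'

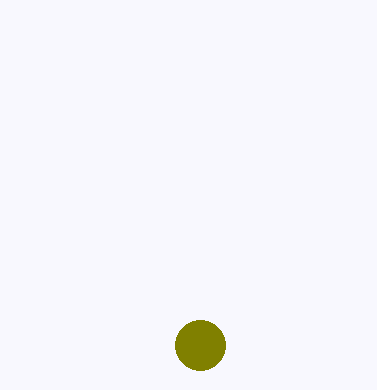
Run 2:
a = 200; b = 345; c = 25; col = 'olive'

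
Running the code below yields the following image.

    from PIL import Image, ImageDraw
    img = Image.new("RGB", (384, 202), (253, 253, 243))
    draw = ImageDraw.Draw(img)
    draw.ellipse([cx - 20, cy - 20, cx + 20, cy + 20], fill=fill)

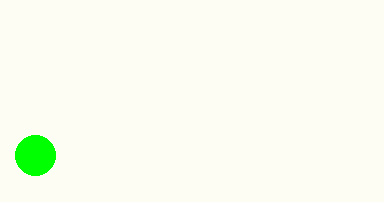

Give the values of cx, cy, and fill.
cx = 35, cy = 155, fill = 'lime'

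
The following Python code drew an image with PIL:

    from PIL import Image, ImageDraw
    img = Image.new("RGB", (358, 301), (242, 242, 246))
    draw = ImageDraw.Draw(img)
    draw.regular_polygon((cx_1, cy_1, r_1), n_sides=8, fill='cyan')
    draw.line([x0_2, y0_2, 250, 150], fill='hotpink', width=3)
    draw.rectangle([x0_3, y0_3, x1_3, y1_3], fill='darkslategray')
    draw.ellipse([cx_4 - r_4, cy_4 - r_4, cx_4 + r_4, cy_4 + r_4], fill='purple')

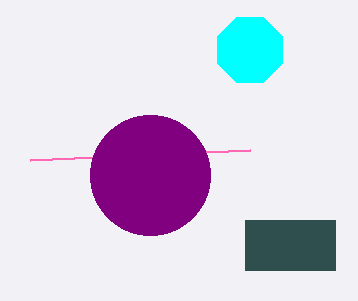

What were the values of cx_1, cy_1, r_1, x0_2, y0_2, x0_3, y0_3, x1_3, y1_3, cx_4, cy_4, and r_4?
cx_1 = 250, cy_1 = 50, r_1 = 35, x0_2 = 30, y0_2 = 160, x0_3 = 245, y0_3 = 220, x1_3 = 335, y1_3 = 270, cx_4 = 150, cy_4 = 175, r_4 = 60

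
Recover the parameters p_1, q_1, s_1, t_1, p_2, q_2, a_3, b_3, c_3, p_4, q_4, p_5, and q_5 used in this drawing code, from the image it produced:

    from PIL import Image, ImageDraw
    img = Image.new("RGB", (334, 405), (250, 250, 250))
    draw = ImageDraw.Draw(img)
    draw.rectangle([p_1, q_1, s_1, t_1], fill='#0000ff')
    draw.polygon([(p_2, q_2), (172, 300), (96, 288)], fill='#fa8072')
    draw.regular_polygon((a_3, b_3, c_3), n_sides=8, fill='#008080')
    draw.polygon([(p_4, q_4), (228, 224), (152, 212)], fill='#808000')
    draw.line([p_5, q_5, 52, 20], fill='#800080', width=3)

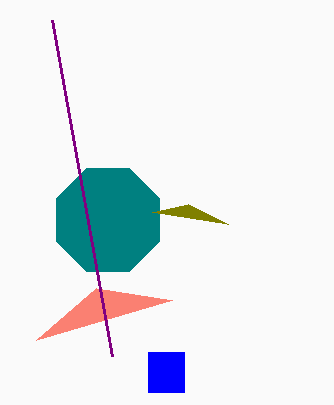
p_1 = 148, q_1 = 352, s_1 = 184, t_1 = 392, p_2 = 36, q_2 = 340, a_3 = 108, b_3 = 220, c_3 = 56, p_4 = 188, q_4 = 204, p_5 = 112, q_5 = 356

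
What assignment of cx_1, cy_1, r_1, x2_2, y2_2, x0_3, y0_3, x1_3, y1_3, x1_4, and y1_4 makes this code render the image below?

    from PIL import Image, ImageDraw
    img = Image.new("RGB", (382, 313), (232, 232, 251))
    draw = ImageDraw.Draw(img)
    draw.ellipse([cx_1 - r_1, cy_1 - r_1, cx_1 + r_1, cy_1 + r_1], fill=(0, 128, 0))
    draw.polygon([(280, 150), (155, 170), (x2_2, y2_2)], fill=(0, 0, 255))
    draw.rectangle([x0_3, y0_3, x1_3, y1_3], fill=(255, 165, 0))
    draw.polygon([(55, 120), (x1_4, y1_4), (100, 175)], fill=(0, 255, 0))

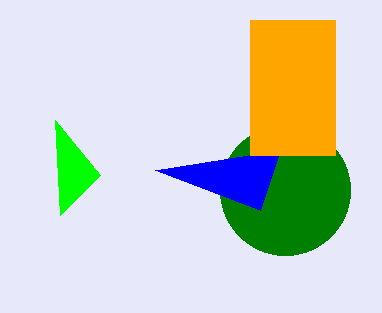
cx_1 = 285; cy_1 = 190; r_1 = 65; x2_2 = 260; y2_2 = 210; x0_3 = 250; y0_3 = 20; x1_3 = 335; y1_3 = 155; x1_4 = 60; y1_4 = 215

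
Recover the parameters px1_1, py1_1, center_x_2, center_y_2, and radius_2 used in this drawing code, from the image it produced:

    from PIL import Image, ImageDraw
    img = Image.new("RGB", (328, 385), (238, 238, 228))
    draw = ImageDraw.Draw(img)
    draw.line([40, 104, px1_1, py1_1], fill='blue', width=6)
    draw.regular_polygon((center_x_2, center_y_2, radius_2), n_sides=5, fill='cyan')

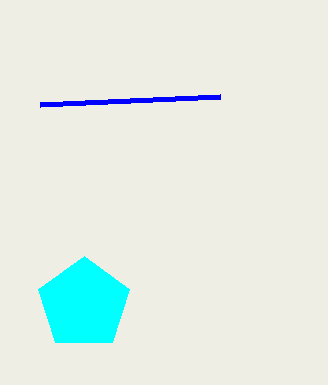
px1_1 = 220; py1_1 = 96; center_x_2 = 84; center_y_2 = 304; radius_2 = 48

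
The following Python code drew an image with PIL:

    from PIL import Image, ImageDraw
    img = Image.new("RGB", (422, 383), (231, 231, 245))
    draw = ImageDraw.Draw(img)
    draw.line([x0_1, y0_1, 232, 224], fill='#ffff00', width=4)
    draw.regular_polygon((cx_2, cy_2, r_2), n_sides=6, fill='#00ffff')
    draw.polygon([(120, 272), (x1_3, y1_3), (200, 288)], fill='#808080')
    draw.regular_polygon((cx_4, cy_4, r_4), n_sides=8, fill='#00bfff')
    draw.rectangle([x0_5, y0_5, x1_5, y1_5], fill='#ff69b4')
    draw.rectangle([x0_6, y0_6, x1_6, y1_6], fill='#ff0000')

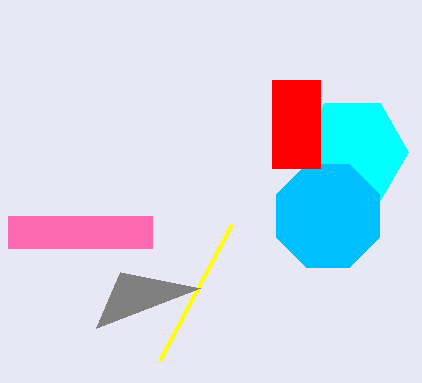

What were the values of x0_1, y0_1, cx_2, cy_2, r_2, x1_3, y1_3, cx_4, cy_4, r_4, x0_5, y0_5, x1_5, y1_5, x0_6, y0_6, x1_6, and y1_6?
x0_1 = 160
y0_1 = 360
cx_2 = 352
cy_2 = 152
r_2 = 56
x1_3 = 96
y1_3 = 328
cx_4 = 328
cy_4 = 216
r_4 = 56
x0_5 = 8
y0_5 = 216
x1_5 = 152
y1_5 = 248
x0_6 = 272
y0_6 = 80
x1_6 = 320
y1_6 = 168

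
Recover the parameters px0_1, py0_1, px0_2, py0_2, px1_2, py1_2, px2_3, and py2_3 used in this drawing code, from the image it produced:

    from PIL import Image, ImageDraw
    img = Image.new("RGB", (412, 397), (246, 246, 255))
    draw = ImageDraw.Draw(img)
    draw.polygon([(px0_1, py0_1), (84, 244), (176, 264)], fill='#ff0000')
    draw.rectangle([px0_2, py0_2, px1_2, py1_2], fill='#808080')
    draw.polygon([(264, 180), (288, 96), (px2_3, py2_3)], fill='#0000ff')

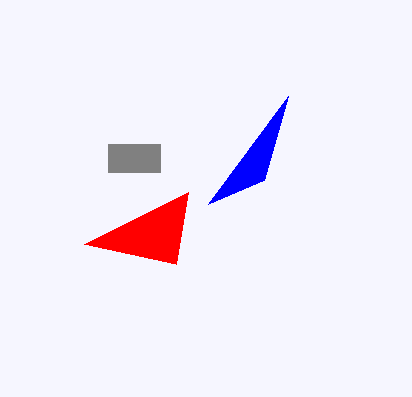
px0_1 = 188, py0_1 = 192, px0_2 = 108, py0_2 = 144, px1_2 = 160, py1_2 = 172, px2_3 = 208, py2_3 = 204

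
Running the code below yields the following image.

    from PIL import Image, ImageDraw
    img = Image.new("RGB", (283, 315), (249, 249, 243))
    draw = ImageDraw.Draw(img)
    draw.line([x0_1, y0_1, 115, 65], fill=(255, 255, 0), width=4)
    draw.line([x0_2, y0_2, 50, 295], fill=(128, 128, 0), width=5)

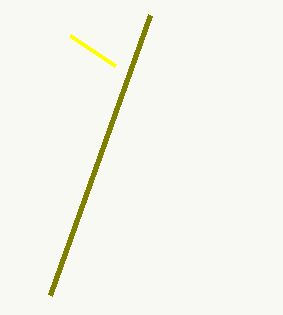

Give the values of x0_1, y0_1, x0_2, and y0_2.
x0_1 = 70
y0_1 = 35
x0_2 = 150
y0_2 = 15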